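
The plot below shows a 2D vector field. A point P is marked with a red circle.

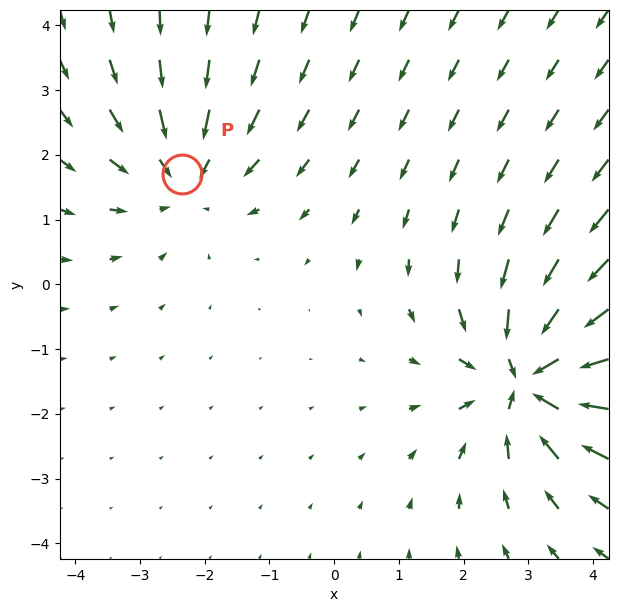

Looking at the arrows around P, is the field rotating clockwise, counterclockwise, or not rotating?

Near P at (-2.3, 1.7) the arrows show no circulation. The curl there is ≈0.

not rotating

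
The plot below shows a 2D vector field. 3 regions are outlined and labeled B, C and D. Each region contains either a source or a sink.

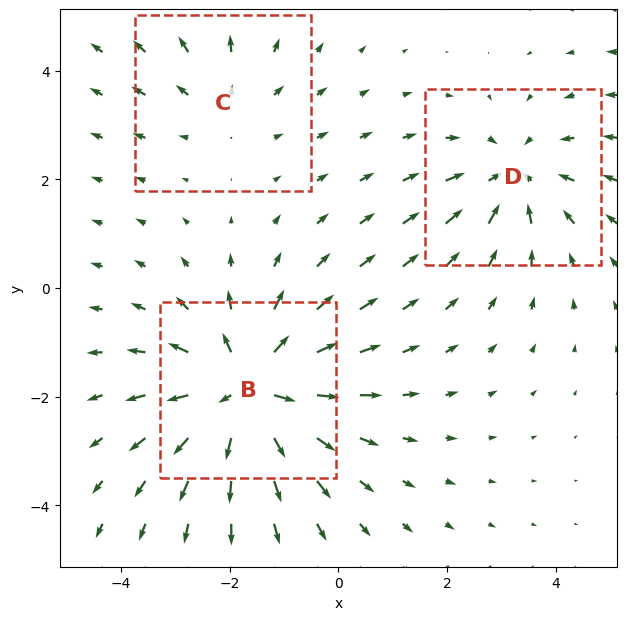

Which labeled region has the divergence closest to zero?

Divergence at each region's feature centre — B: about +5, C: about +2, D: about -3. Region C is closest to zero.

C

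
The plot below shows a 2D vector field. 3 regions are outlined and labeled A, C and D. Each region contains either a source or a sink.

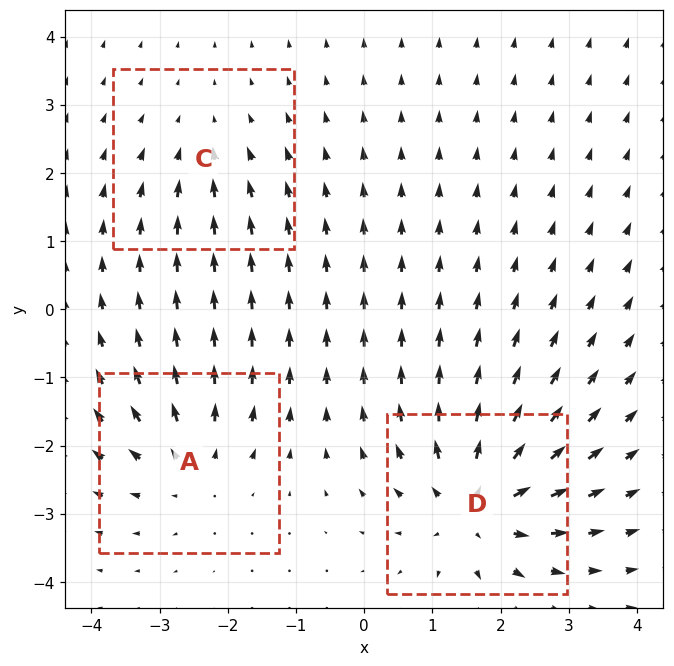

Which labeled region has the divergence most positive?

D

Divergence at each region's feature centre — A: about +3, C: about -2, D: about +5. Region D is most positive.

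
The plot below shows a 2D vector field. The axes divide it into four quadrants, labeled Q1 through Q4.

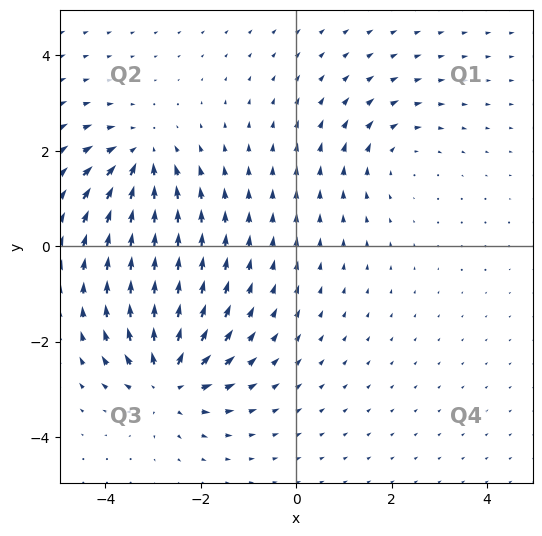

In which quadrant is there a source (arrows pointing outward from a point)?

The source sits at approximately (-2.7, -2.8), which lies in quadrant Q3. The divergence there is about +6, positive as expected for a source.

Q3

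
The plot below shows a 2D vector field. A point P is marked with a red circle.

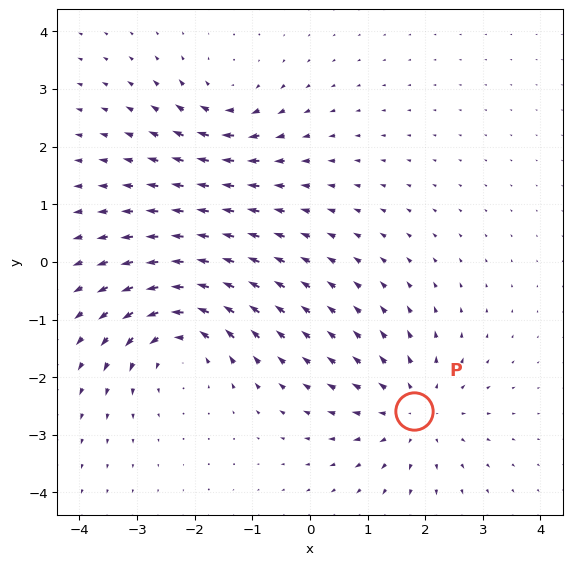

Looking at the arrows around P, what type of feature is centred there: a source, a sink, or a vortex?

At P (1.8, -2.6) the arrows spread outward. Divergence about +4, curl ≈0 — positive divergence with near-zero curl is a source.

source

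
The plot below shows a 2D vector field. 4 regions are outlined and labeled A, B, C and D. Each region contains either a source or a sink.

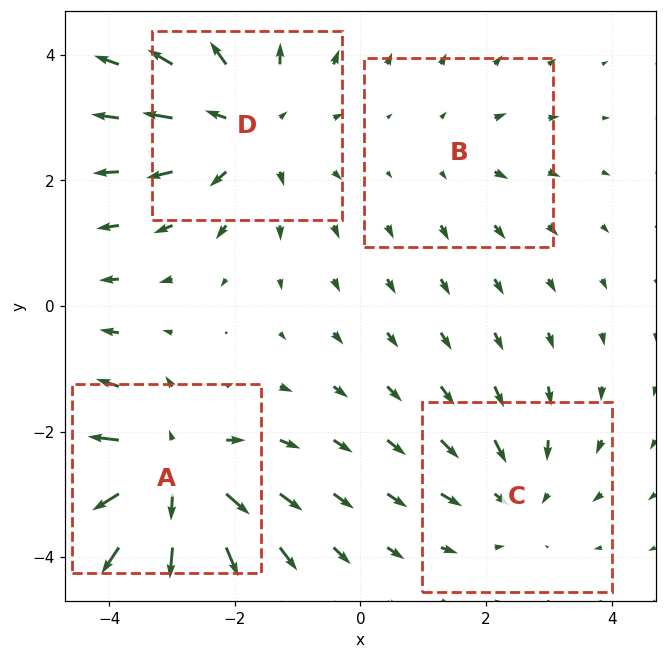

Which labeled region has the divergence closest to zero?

Divergence at each region's feature centre — A: about +6, B: about +2, C: about -3, D: about +4. Region B is closest to zero.

B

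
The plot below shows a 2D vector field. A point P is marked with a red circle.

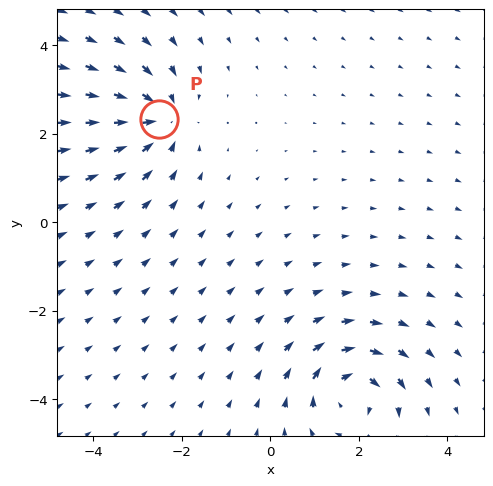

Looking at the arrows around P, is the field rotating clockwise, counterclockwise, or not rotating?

Near P at (-2.5, 2.3) the arrows show no circulation. The curl there is ≈0.

not rotating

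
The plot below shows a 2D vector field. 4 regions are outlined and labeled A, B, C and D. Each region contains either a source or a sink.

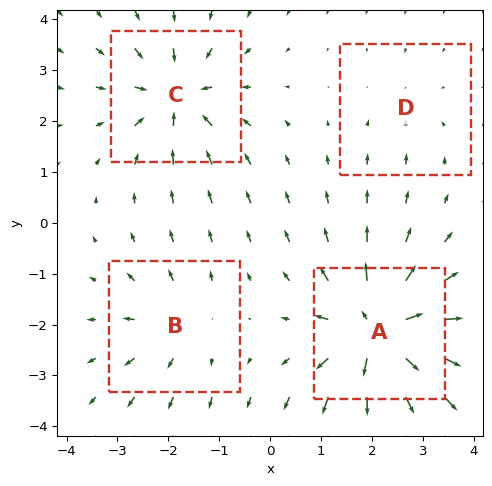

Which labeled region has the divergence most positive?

A

Divergence at each region's feature centre — A: about +8, B: about +3, C: about -5, D: about -2. Region A is most positive.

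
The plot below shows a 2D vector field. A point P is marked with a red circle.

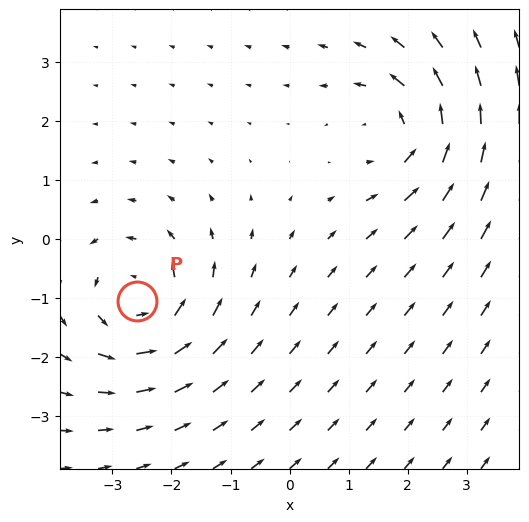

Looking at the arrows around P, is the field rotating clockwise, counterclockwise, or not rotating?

counterclockwise

Near P at (-2.6, -1.1) the arrows circulate counterclockwise. The curl (z-component) there is about +5; positive curl means counterclockwise rotation.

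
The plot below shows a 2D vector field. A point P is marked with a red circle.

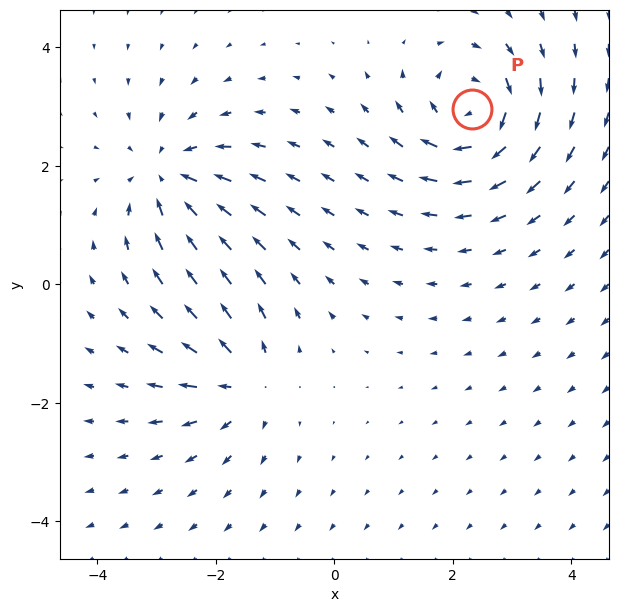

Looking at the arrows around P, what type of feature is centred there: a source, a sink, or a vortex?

vortex

At P (2.3, 3.0) the arrows circulate clockwise. Divergence ≈0, curl about -7 — near-zero divergence with nonzero curl is a vortex.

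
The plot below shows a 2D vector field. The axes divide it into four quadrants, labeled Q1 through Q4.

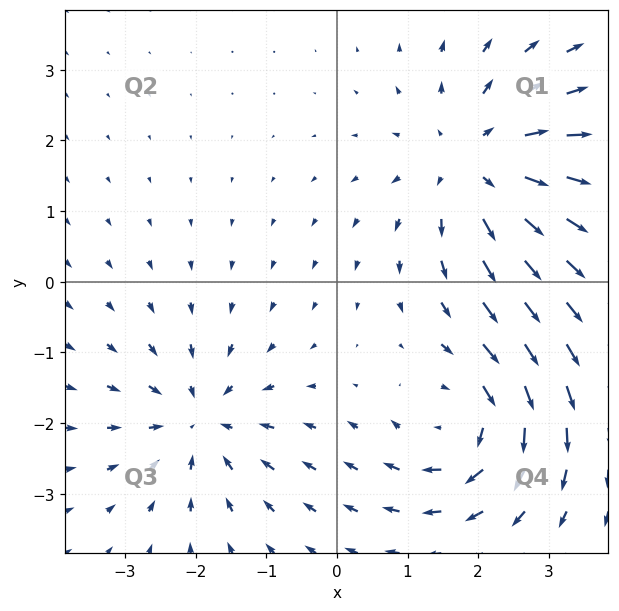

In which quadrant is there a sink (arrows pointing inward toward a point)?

Q3

The sink sits at approximately (-1.9, -2.0), which lies in quadrant Q3. The divergence there is about -4, negative as expected for a sink.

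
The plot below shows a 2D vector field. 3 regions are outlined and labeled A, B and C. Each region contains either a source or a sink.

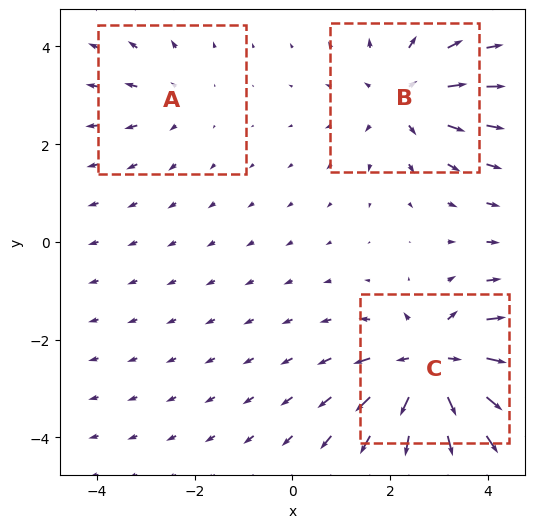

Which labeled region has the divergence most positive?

C

Divergence at each region's feature centre — A: about +2, B: about +3, C: about +5. Region C is most positive.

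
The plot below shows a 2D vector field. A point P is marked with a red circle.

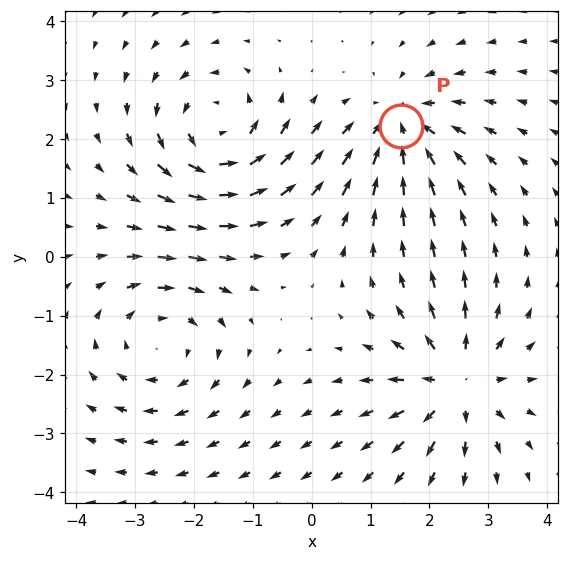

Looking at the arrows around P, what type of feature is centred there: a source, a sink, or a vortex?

sink

At P (1.5, 2.2) the arrows converge inward. Divergence about -4, curl ≈0 — negative divergence with near-zero curl is a sink.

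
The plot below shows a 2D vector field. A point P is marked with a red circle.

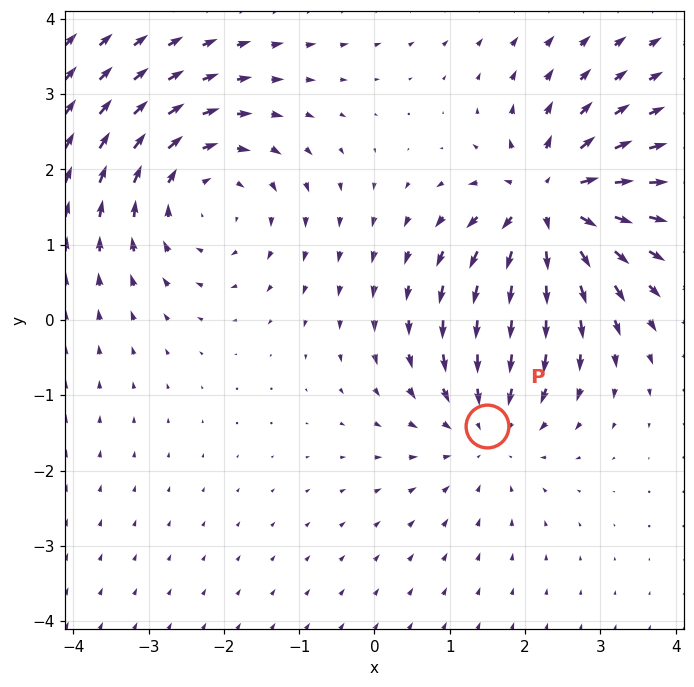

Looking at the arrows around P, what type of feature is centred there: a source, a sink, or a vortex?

sink

At P (1.5, -1.4) the arrows converge inward. Divergence about -3, curl ≈0 — negative divergence with near-zero curl is a sink.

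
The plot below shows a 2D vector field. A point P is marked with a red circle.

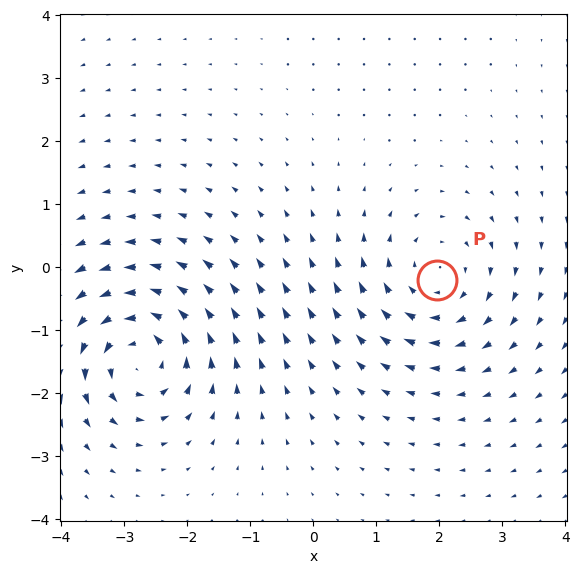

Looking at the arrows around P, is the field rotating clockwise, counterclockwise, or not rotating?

clockwise

Near P at (2.0, -0.2) the arrows circulate clockwise. The curl (z-component) there is about -4; negative curl means clockwise rotation.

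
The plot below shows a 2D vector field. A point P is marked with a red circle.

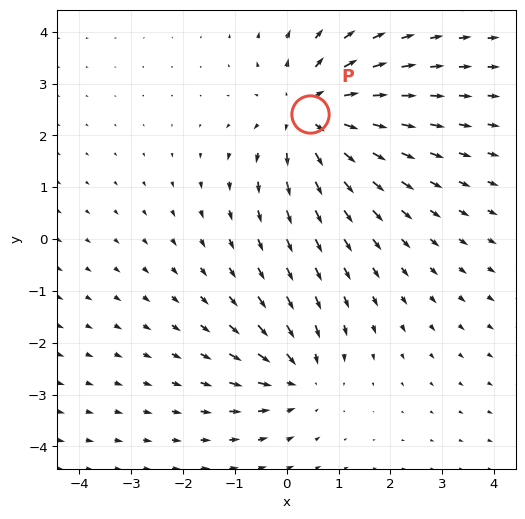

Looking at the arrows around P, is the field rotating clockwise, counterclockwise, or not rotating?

Near P at (0.4, 2.4) the arrows show no circulation. The curl there is ≈0.

not rotating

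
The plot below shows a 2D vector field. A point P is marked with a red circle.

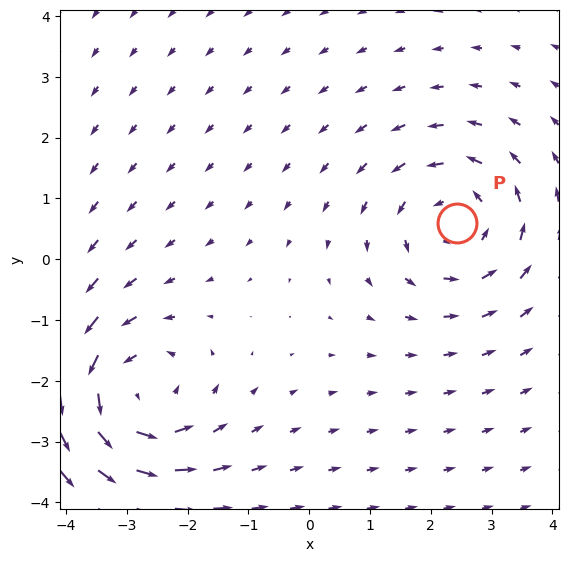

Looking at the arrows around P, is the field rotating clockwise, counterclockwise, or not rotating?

counterclockwise

Near P at (2.4, 0.6) the arrows circulate counterclockwise. The curl (z-component) there is about +3; positive curl means counterclockwise rotation.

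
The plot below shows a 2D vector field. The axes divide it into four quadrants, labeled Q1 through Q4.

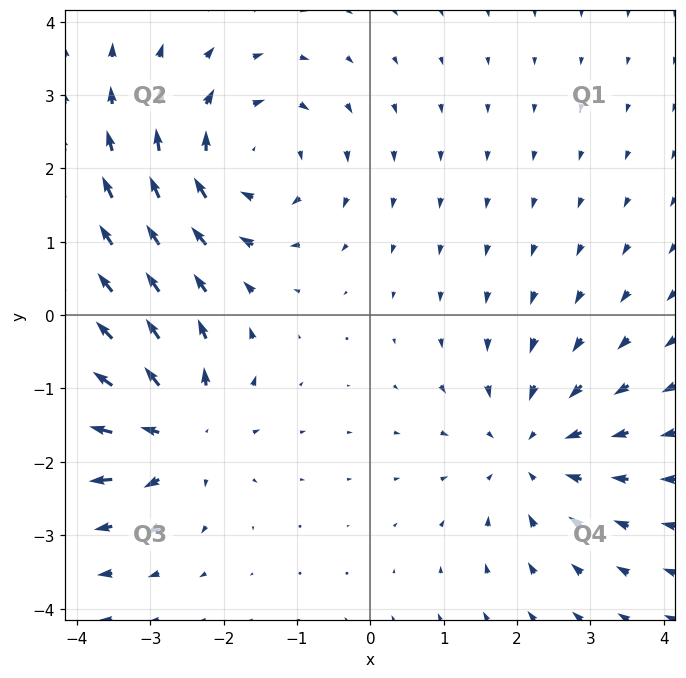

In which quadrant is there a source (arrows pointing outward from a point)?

Q3

The source sits at approximately (-2.6, -1.6), which lies in quadrant Q3. The divergence there is about +5, positive as expected for a source.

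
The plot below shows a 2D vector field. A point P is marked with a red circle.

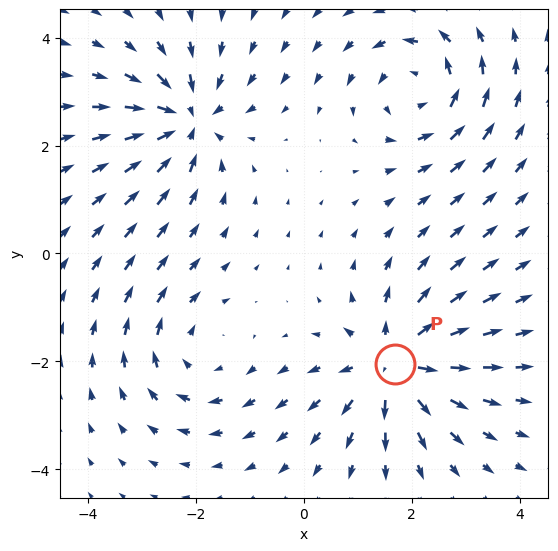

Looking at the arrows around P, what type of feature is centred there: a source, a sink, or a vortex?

At P (1.7, -2.0) the arrows spread outward. Divergence about +5, curl ≈0 — positive divergence with near-zero curl is a source.

source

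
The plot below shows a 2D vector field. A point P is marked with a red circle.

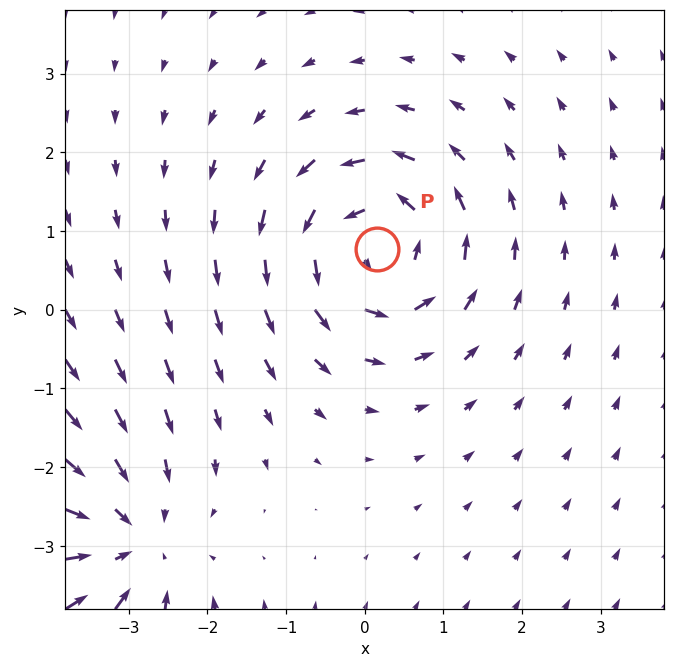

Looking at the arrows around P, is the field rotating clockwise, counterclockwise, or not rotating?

Near P at (0.2, 0.8) the arrows circulate counterclockwise. The curl (z-component) there is about +5; positive curl means counterclockwise rotation.

counterclockwise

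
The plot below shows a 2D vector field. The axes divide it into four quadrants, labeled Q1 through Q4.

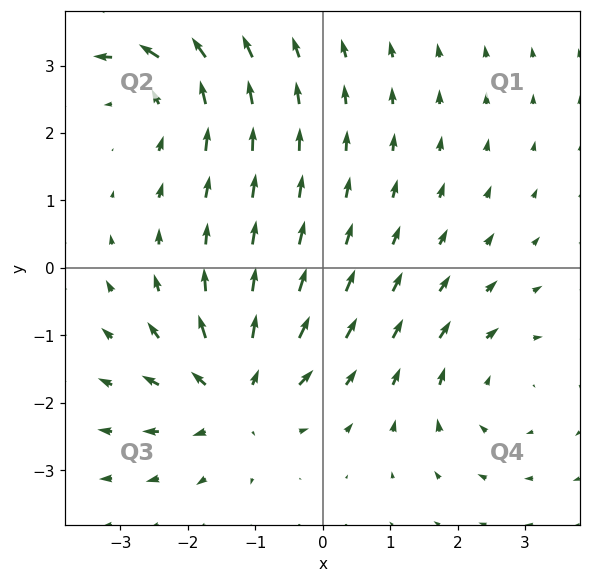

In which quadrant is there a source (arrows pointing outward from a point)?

Q3

The source sits at approximately (-1.3, -1.9), which lies in quadrant Q3. The divergence there is about +5, positive as expected for a source.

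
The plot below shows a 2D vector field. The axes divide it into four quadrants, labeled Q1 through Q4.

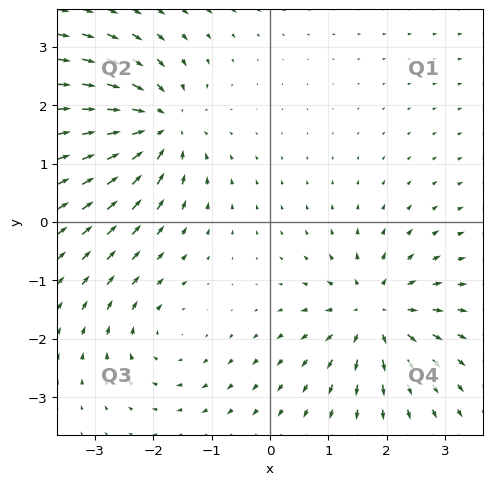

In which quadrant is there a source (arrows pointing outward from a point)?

The source sits at approximately (1.8, -1.6), which lies in quadrant Q4. The divergence there is about +5, positive as expected for a source.

Q4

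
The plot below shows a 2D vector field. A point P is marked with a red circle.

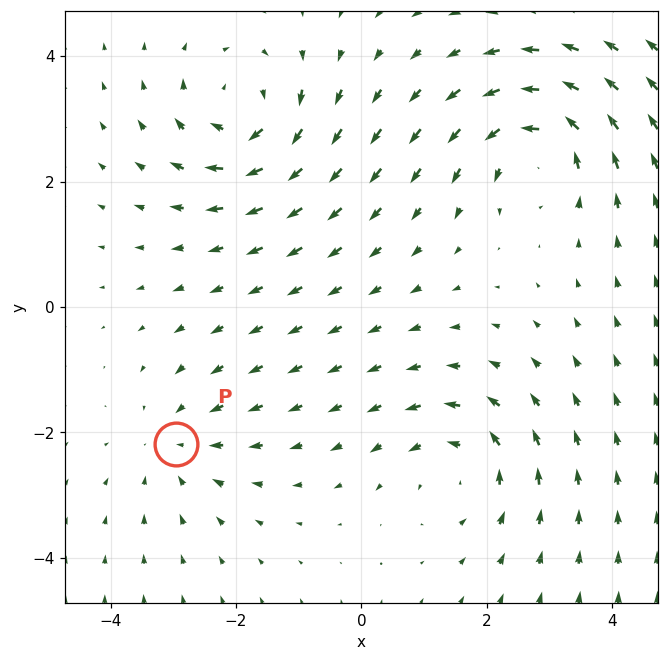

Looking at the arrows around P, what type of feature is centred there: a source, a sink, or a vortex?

At P (-3.0, -2.2) the arrows converge inward. Divergence about -2, curl ≈0 — negative divergence with near-zero curl is a sink.

sink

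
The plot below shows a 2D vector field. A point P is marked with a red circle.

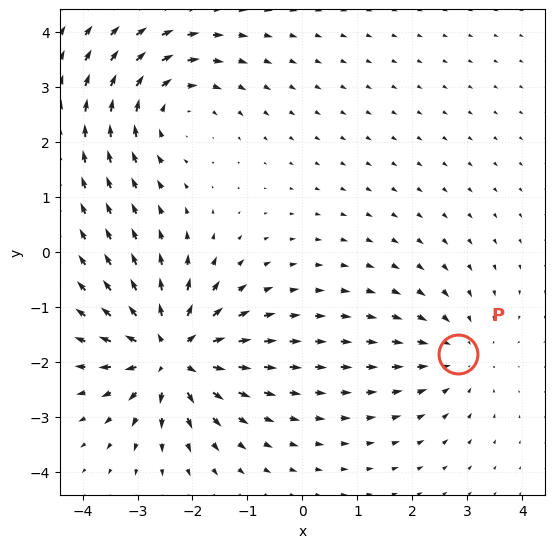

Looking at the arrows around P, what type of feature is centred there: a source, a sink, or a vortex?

sink

At P (2.8, -1.9) the arrows converge inward. Divergence about -2, curl ≈0 — negative divergence with near-zero curl is a sink.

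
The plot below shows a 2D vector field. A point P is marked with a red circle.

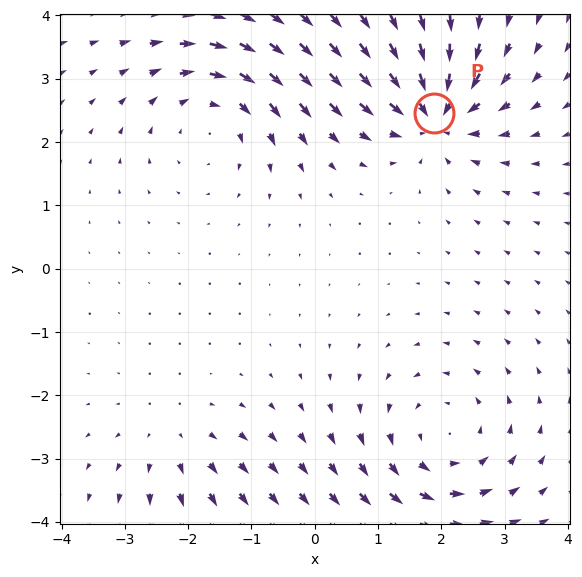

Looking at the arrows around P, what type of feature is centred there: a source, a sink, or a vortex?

At P (1.9, 2.5) the arrows converge inward. Divergence about -7, curl ≈0 — negative divergence with near-zero curl is a sink.

sink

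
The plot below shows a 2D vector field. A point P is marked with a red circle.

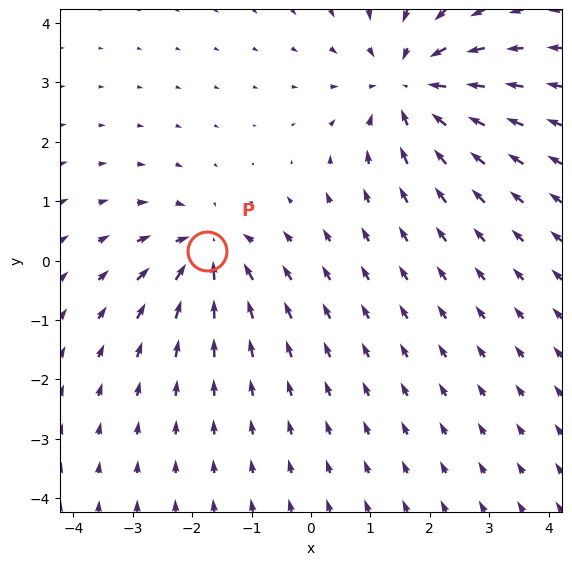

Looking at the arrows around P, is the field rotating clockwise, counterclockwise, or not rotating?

Near P at (-1.8, 0.2) the arrows show no circulation. The curl there is ≈0.

not rotating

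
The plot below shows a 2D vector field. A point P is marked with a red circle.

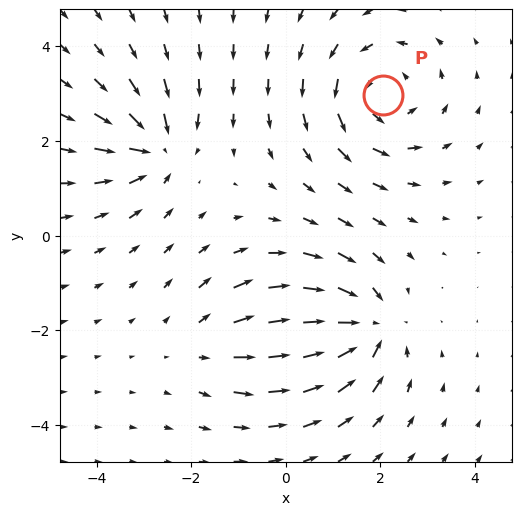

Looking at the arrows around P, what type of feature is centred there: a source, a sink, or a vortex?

vortex

At P (2.1, 3.0) the arrows circulate counterclockwise. Divergence ≈0, curl about +3 — near-zero divergence with nonzero curl is a vortex.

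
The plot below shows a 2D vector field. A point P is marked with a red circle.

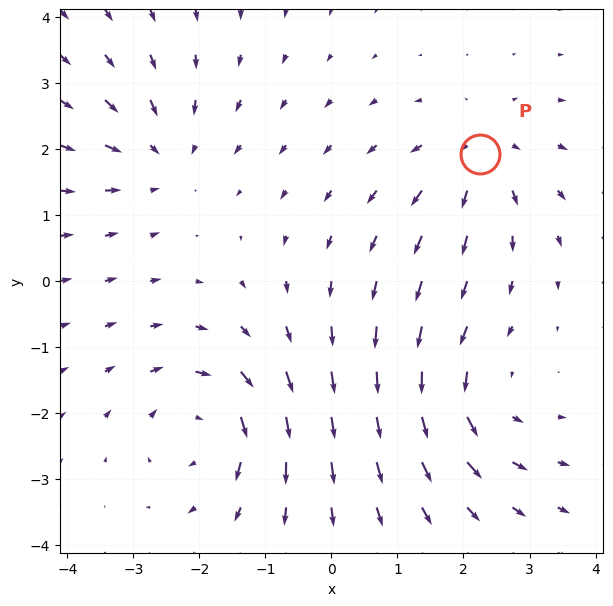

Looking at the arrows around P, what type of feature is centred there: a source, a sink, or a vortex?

At P (2.2, 1.9) the arrows spread outward. Divergence about +4, curl ≈0 — positive divergence with near-zero curl is a source.

source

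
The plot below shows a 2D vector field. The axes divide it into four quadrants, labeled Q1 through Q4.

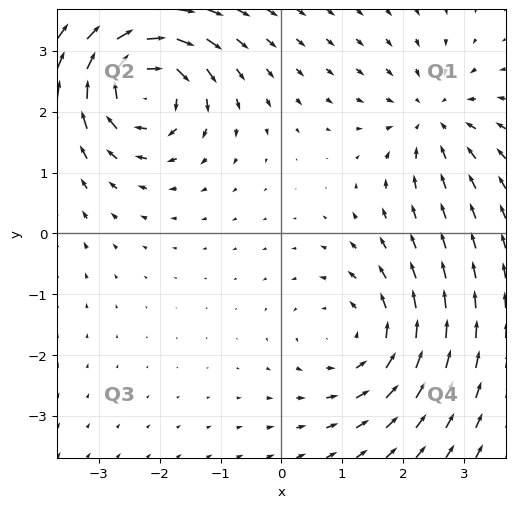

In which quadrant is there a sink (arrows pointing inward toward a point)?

The sink sits at approximately (2.5, 1.9), which lies in quadrant Q1. The divergence there is about -3, negative as expected for a sink.

Q1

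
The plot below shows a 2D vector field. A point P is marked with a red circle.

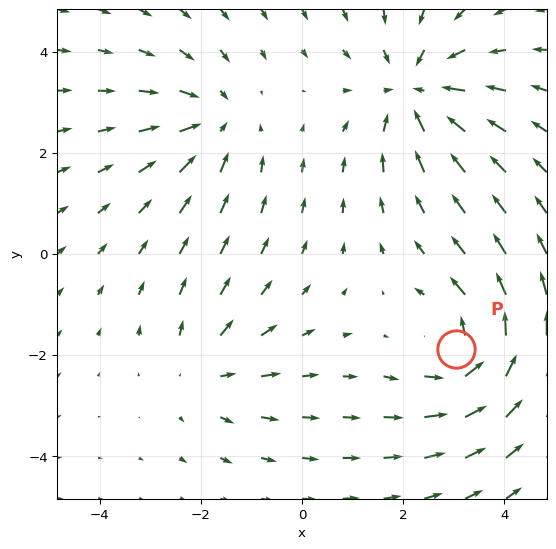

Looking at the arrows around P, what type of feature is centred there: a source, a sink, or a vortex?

At P (3.0, -1.9) the arrows circulate counterclockwise. Divergence ≈0, curl about +4 — near-zero divergence with nonzero curl is a vortex.

vortex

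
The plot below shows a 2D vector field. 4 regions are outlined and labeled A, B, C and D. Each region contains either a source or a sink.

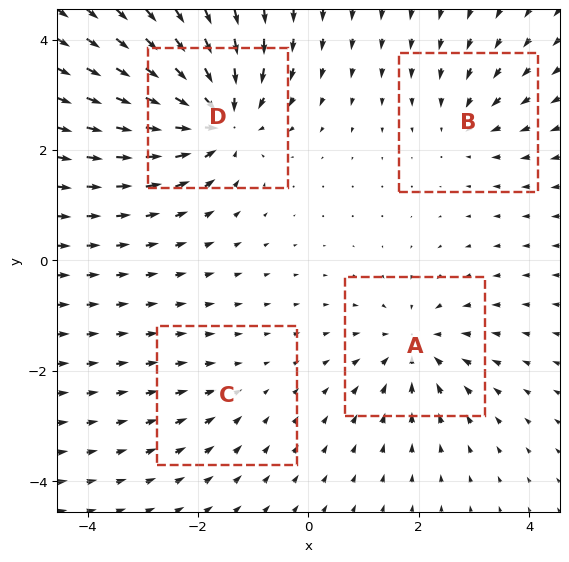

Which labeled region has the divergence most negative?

Divergence at each region's feature centre — A: about -5, B: about -4, C: about -2, D: about -8. Region D is most negative.

D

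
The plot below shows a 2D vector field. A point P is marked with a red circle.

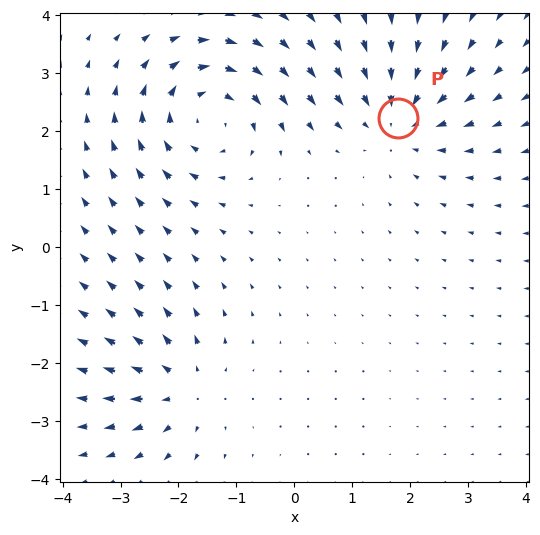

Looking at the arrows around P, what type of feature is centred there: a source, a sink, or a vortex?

At P (1.8, 2.2) the arrows converge inward. Divergence about -3, curl ≈0 — negative divergence with near-zero curl is a sink.

sink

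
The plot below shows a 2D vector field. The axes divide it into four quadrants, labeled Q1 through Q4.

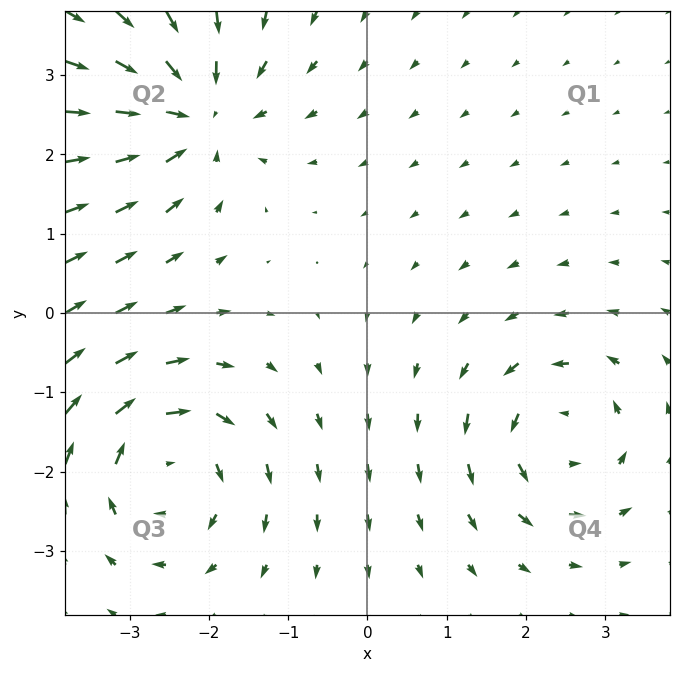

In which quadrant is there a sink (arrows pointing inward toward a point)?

Q2

The sink sits at approximately (-2.2, 2.5), which lies in quadrant Q2. The divergence there is about -5, negative as expected for a sink.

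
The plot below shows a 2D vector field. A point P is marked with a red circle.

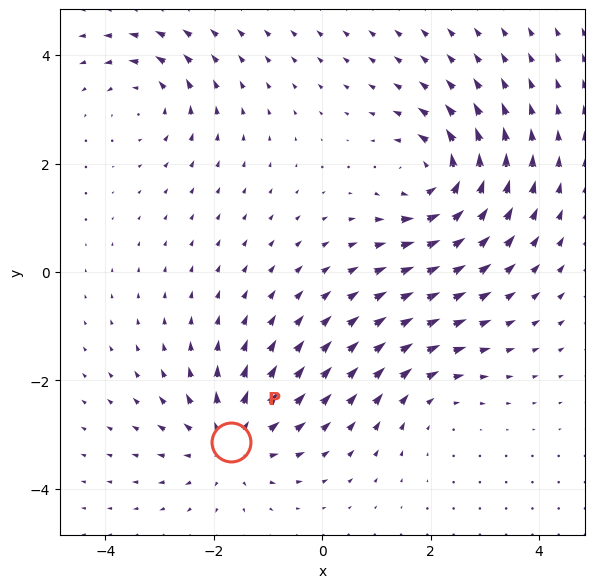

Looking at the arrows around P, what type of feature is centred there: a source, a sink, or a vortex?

source

At P (-1.7, -3.1) the arrows spread outward. Divergence about +4, curl ≈0 — positive divergence with near-zero curl is a source.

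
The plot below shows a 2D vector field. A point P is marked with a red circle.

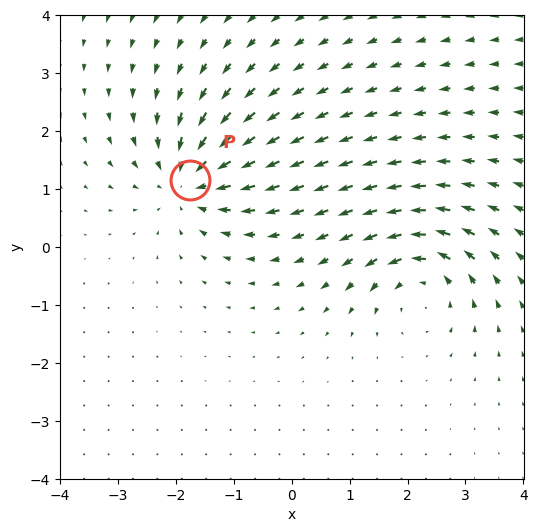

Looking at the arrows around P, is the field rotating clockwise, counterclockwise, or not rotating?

Near P at (-1.8, 1.2) the arrows show no circulation. The curl there is ≈0.

not rotating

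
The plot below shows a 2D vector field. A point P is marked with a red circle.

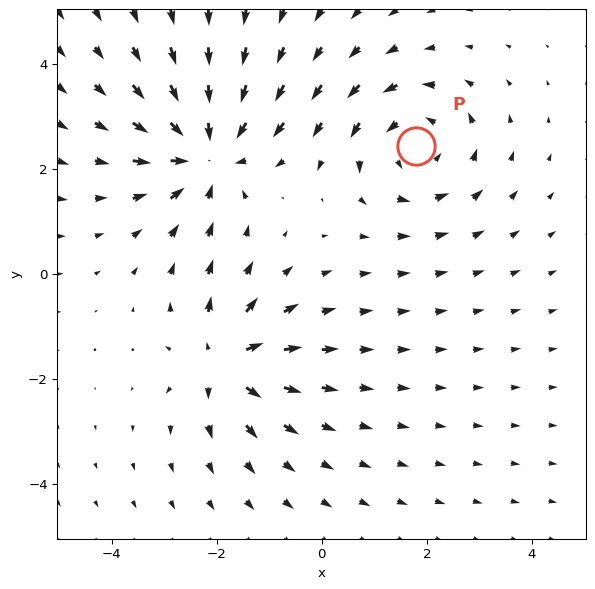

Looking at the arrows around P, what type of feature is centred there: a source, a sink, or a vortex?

At P (1.8, 2.4) the arrows circulate counterclockwise. Divergence ≈0, curl about +4 — near-zero divergence with nonzero curl is a vortex.

vortex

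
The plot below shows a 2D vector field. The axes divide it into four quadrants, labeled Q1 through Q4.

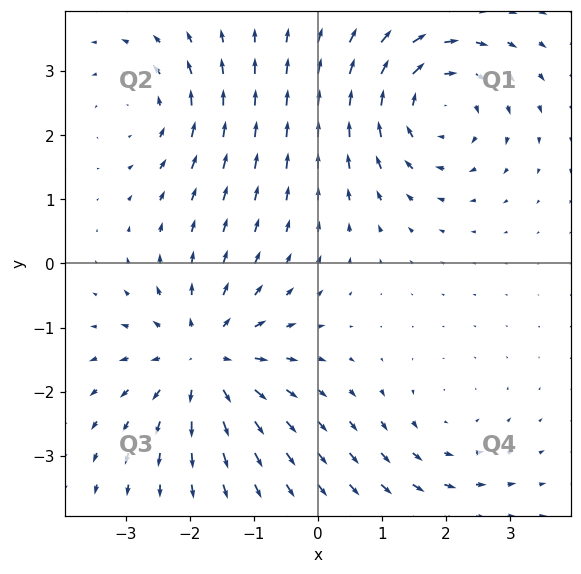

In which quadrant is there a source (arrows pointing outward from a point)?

The source sits at approximately (-1.8, -1.5), which lies in quadrant Q3. The divergence there is about +5, positive as expected for a source.

Q3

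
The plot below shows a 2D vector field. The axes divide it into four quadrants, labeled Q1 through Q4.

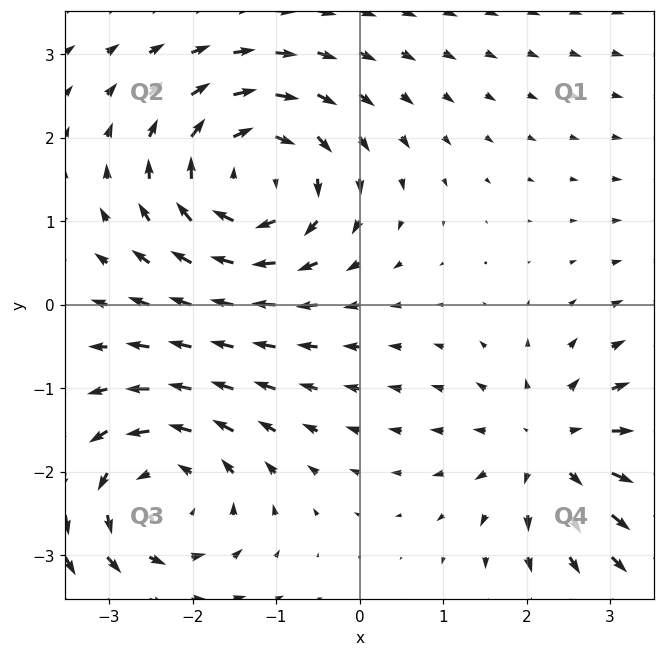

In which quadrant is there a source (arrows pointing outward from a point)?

Q4

The source sits at approximately (2.3, -1.7), which lies in quadrant Q4. The divergence there is about +3, positive as expected for a source.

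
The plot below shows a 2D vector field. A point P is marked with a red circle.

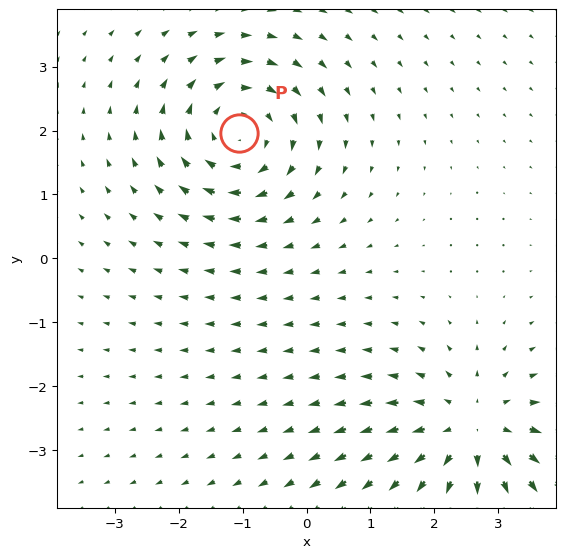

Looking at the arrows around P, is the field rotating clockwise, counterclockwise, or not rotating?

clockwise

Near P at (-1.1, 2.0) the arrows circulate clockwise. The curl (z-component) there is about -3; negative curl means clockwise rotation.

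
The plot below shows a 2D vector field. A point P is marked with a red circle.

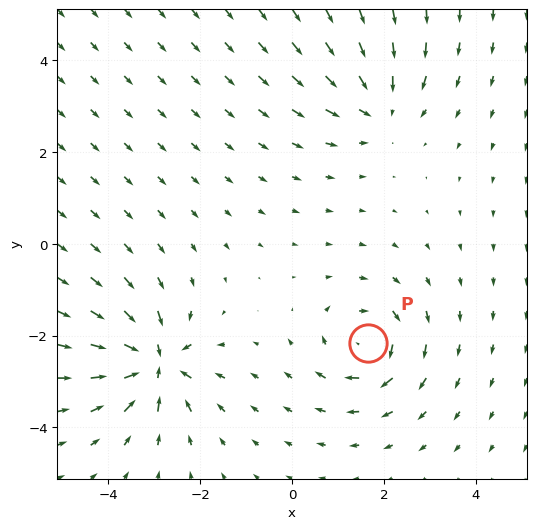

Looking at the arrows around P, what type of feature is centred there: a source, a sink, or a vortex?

vortex

At P (1.6, -2.2) the arrows circulate clockwise. Divergence ≈0, curl about -4 — near-zero divergence with nonzero curl is a vortex.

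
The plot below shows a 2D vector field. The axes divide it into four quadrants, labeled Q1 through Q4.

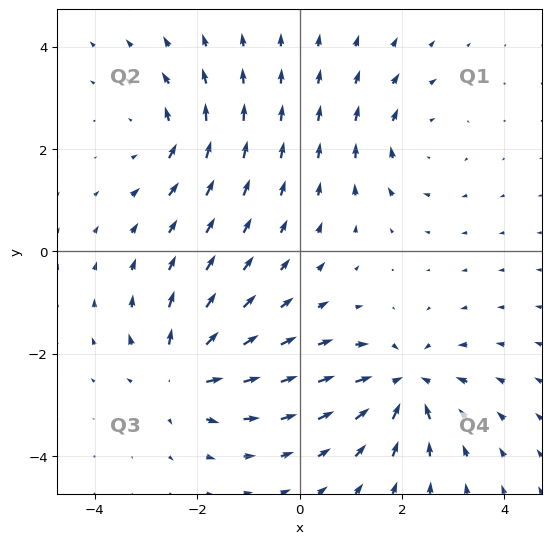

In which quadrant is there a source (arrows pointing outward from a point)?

Q3

The source sits at approximately (-2.3, -2.4), which lies in quadrant Q3. The divergence there is about +5, positive as expected for a source.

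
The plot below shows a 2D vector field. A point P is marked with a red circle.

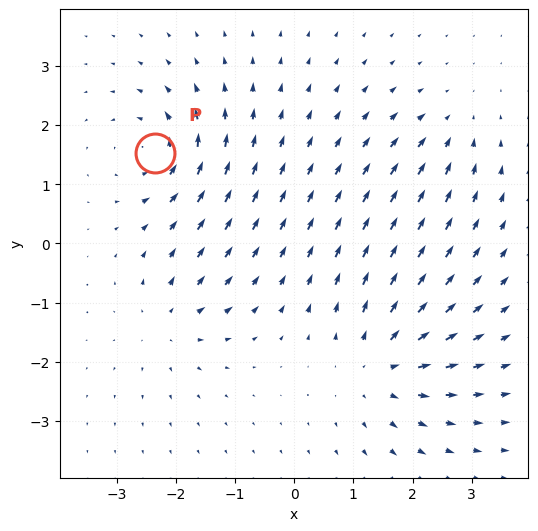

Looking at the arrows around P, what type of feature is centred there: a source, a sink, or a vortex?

vortex

At P (-2.3, 1.5) the arrows circulate counterclockwise. Divergence ≈0, curl about +6 — near-zero divergence with nonzero curl is a vortex.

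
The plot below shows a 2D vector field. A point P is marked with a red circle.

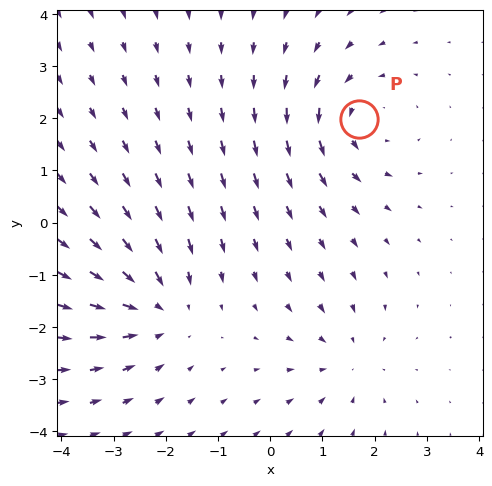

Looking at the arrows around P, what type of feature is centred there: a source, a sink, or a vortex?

vortex

At P (1.7, 2.0) the arrows circulate counterclockwise. Divergence ≈0, curl about +4 — near-zero divergence with nonzero curl is a vortex.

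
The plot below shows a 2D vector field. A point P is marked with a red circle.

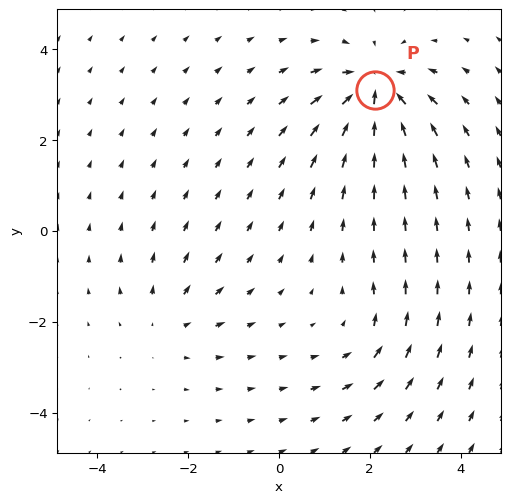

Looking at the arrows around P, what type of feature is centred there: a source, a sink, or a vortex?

sink

At P (2.1, 3.1) the arrows converge inward. Divergence about -6, curl ≈0 — negative divergence with near-zero curl is a sink.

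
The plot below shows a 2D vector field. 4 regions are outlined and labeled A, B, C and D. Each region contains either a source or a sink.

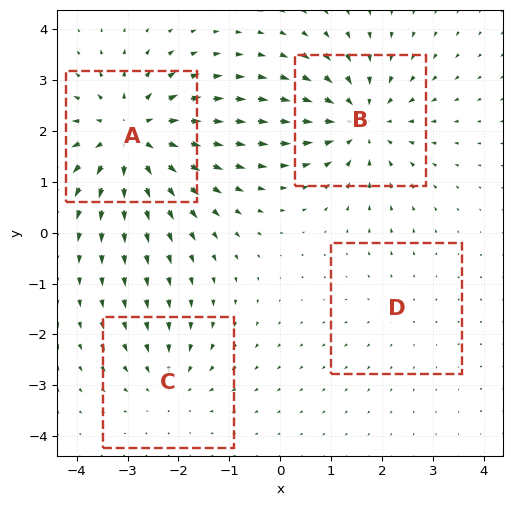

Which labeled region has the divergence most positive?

Divergence at each region's feature centre — A: about +6, B: about -5, C: about -3, D: about +2. Region A is most positive.

A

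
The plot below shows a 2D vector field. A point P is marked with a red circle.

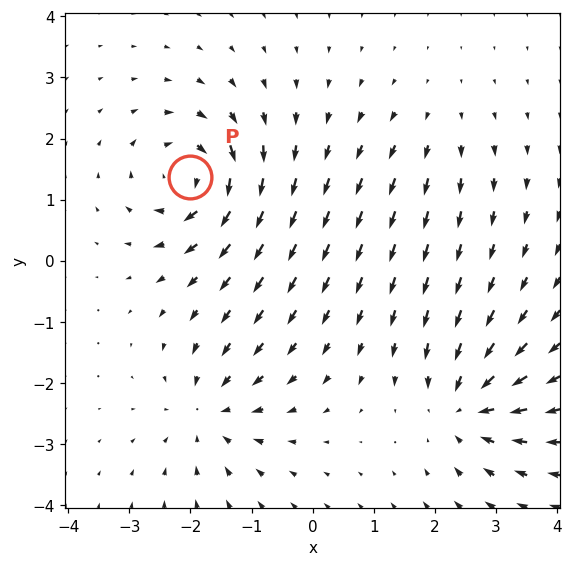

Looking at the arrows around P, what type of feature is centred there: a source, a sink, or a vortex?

vortex

At P (-2.0, 1.4) the arrows circulate clockwise. Divergence ≈0, curl about -7 — near-zero divergence with nonzero curl is a vortex.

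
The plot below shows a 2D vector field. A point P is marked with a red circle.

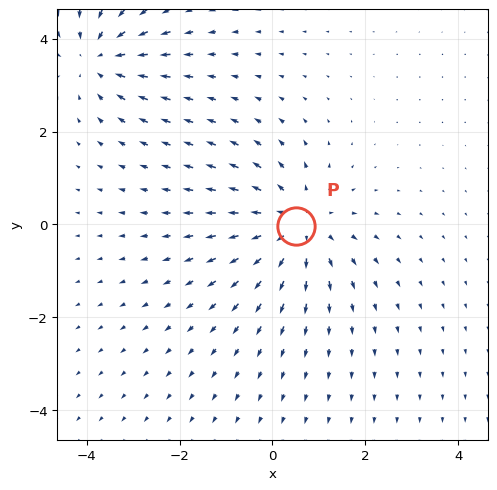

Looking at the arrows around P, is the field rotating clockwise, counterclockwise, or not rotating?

Near P at (0.5, -0.0) the arrows show no circulation. The curl there is ≈0.

not rotating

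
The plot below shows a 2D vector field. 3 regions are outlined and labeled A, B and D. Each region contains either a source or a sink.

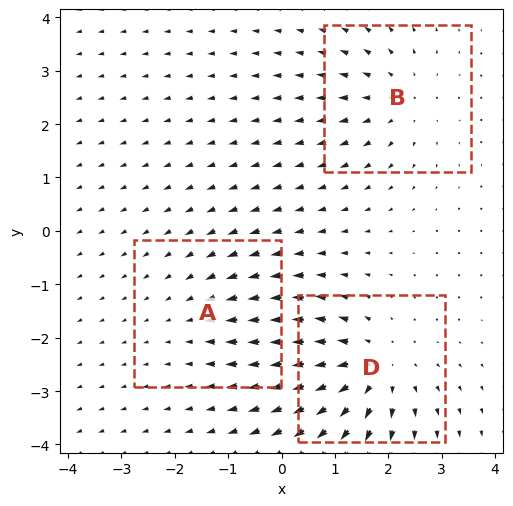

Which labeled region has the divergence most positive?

Divergence at each region's feature centre — A: about -2, B: about +3, D: about +4. Region D is most positive.

D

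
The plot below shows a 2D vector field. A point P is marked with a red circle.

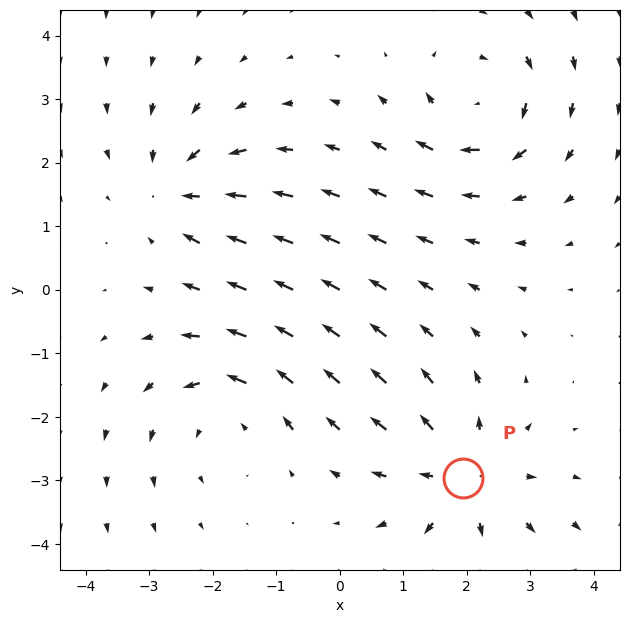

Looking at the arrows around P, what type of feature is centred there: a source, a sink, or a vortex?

At P (1.9, -3.0) the arrows spread outward. Divergence about +4, curl ≈0 — positive divergence with near-zero curl is a source.

source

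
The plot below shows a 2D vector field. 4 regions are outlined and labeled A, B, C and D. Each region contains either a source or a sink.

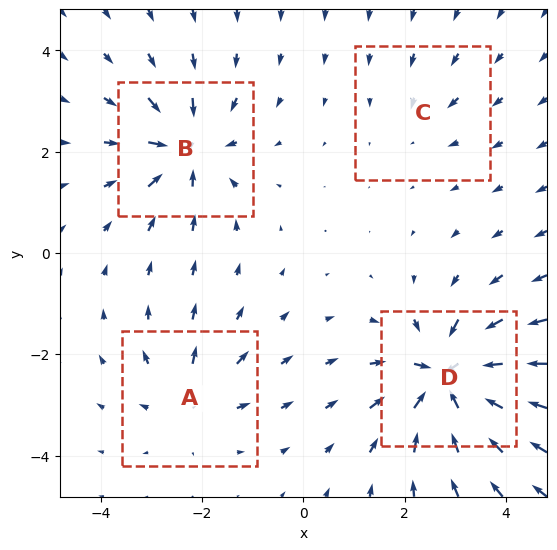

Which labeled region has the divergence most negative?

D

Divergence at each region's feature centre — A: about +4, B: about -6, C: about -2, D: about -9. Region D is most negative.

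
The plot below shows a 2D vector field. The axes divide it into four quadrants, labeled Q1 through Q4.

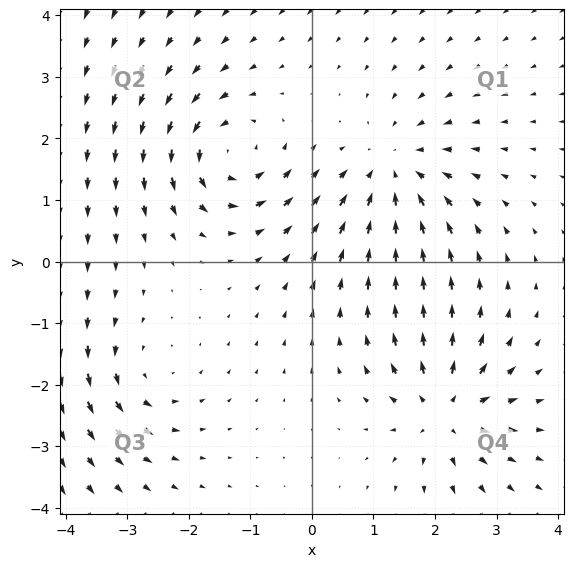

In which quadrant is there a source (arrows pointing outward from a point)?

The source sits at approximately (2.2, -2.4), which lies in quadrant Q4. The divergence there is about +5, positive as expected for a source.

Q4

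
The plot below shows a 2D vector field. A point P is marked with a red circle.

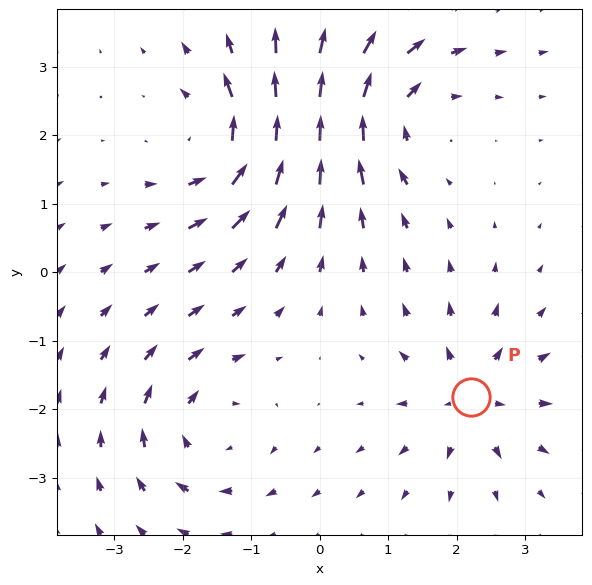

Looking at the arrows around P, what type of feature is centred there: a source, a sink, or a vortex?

At P (2.2, -1.8) the arrows spread outward. Divergence about +5, curl ≈0 — positive divergence with near-zero curl is a source.

source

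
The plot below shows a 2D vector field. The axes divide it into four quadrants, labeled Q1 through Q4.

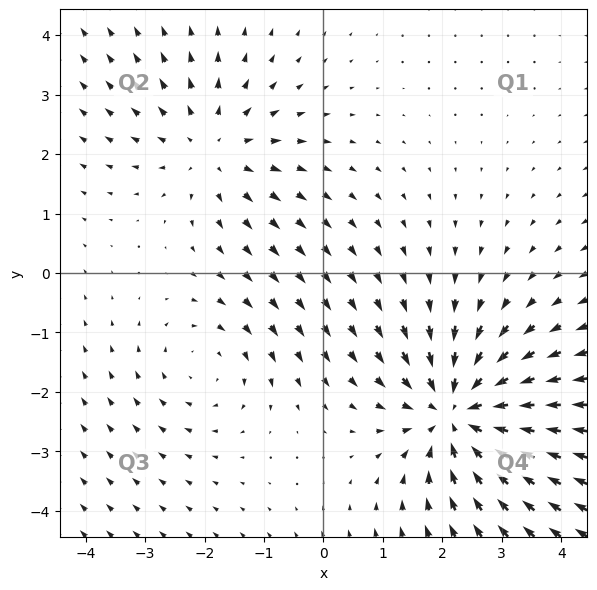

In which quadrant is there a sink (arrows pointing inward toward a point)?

Q4

The sink sits at approximately (2.3, -2.4), which lies in quadrant Q4. The divergence there is about -5, negative as expected for a sink.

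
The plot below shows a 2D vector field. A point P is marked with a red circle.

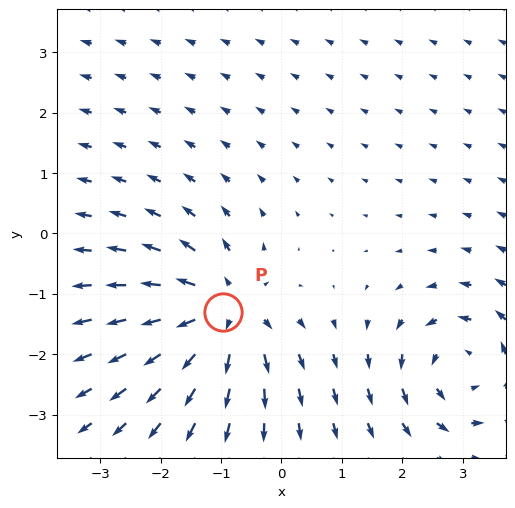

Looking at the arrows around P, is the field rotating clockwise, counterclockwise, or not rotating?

Near P at (-1.0, -1.3) the arrows show no circulation. The curl there is ≈0.

not rotating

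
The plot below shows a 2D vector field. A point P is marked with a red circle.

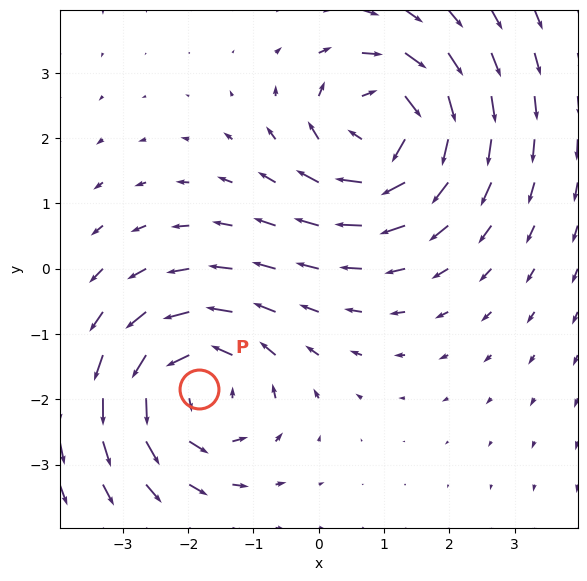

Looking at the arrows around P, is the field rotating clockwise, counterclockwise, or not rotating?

Near P at (-1.8, -1.8) the arrows circulate counterclockwise. The curl (z-component) there is about +5; positive curl means counterclockwise rotation.

counterclockwise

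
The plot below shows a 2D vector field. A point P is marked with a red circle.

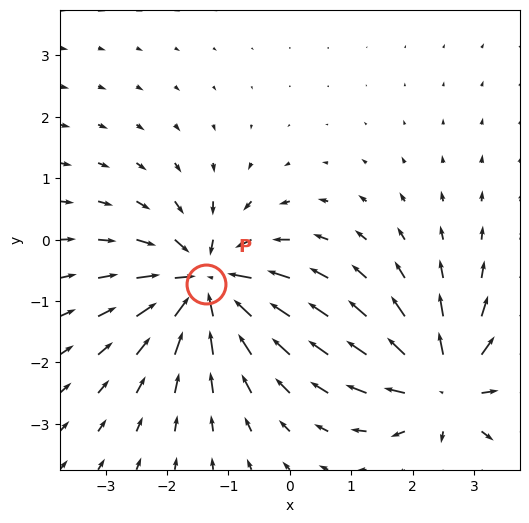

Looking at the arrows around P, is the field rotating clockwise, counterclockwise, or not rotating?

Near P at (-1.4, -0.7) the arrows show no circulation. The curl there is ≈0.

not rotating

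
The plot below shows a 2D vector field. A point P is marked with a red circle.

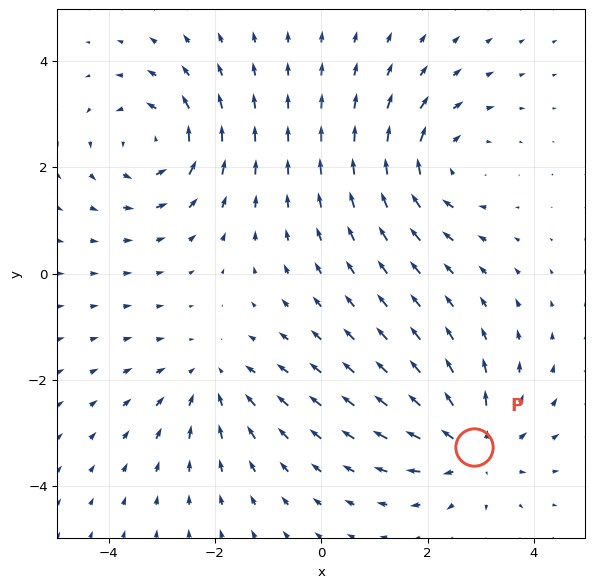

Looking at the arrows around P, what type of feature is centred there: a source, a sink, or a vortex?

source

At P (2.9, -3.3) the arrows spread outward. Divergence about +5, curl ≈0 — positive divergence with near-zero curl is a source.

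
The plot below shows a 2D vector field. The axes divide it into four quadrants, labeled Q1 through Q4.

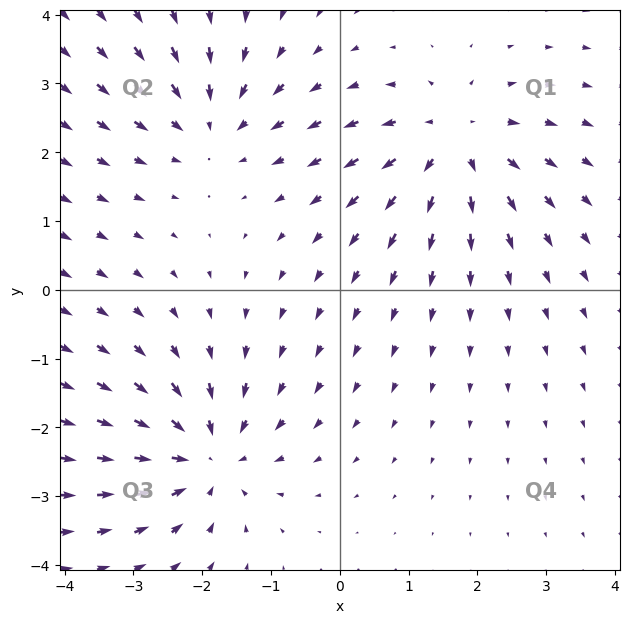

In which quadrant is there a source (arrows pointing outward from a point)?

The source sits at approximately (1.7, 2.1), which lies in quadrant Q1. The divergence there is about +4, positive as expected for a source.

Q1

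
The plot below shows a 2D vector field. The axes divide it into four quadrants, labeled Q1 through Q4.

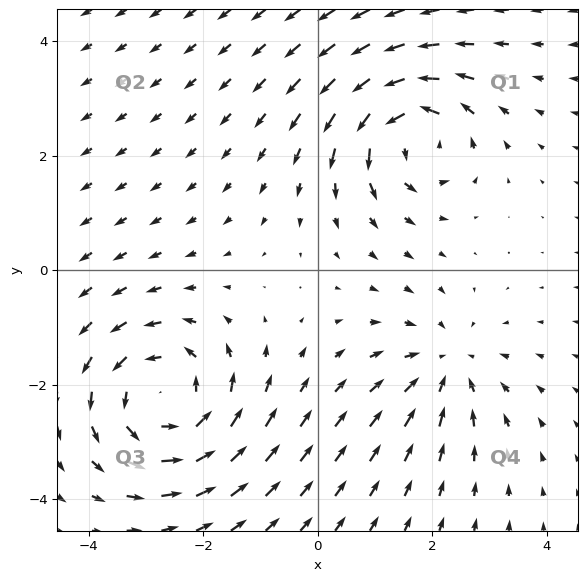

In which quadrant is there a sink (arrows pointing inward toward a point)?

The sink sits at approximately (2.3, -1.7), which lies in quadrant Q4. The divergence there is about -3, negative as expected for a sink.

Q4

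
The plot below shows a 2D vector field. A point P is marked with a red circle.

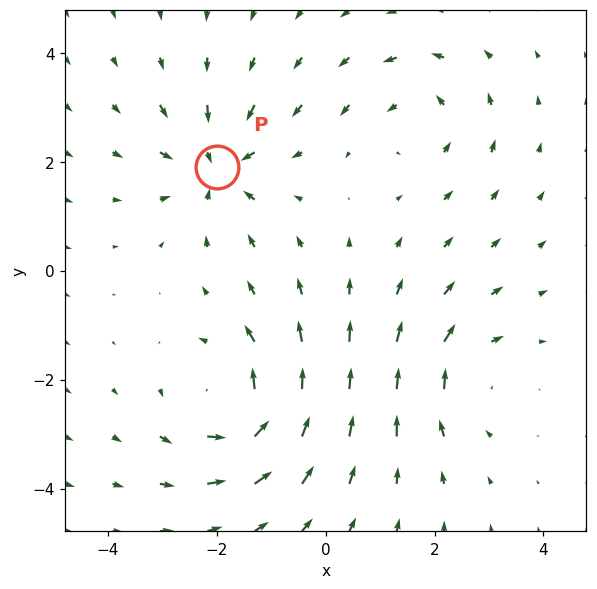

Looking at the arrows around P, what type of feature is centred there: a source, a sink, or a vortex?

At P (-2.0, 1.9) the arrows converge inward. Divergence about -5, curl ≈0 — negative divergence with near-zero curl is a sink.

sink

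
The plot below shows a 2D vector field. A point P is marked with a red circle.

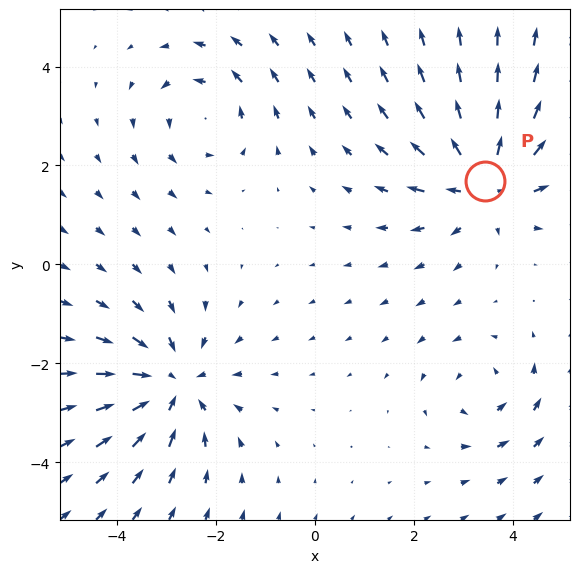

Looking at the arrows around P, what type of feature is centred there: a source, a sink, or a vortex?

At P (3.4, 1.7) the arrows spread outward. Divergence about +5, curl ≈0 — positive divergence with near-zero curl is a source.

source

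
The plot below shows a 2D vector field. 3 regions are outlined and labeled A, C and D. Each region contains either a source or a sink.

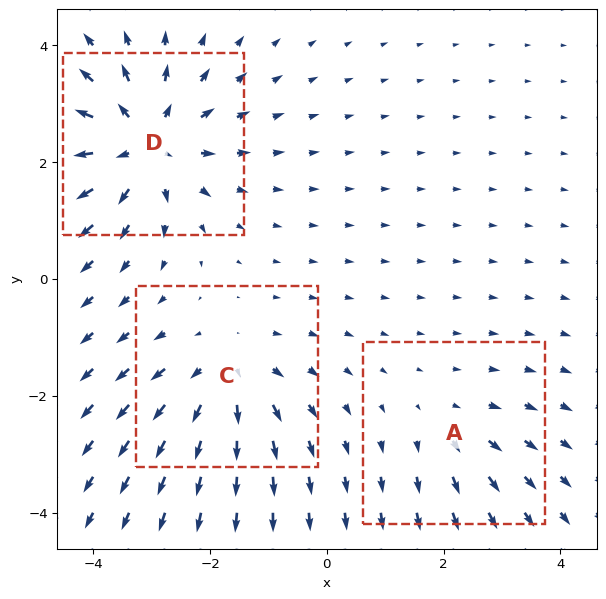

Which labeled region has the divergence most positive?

Divergence at each region's feature centre — A: about +2, C: about +3, D: about +5. Region D is most positive.

D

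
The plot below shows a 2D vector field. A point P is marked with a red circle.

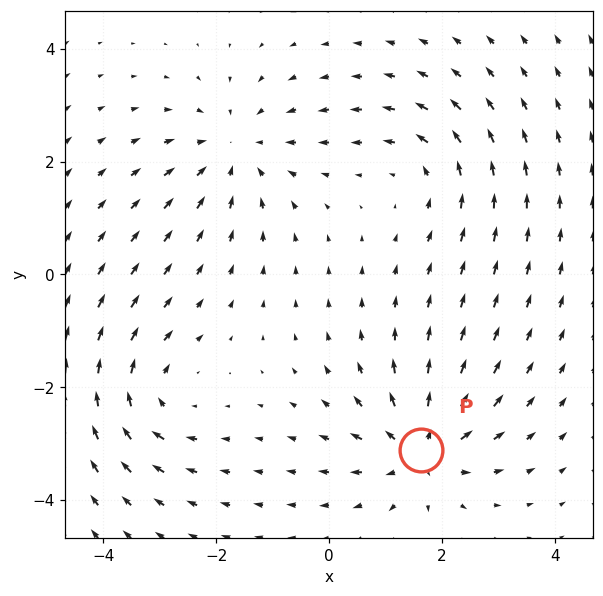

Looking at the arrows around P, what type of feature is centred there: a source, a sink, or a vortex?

At P (1.6, -3.1) the arrows spread outward. Divergence about +5, curl ≈0 — positive divergence with near-zero curl is a source.

source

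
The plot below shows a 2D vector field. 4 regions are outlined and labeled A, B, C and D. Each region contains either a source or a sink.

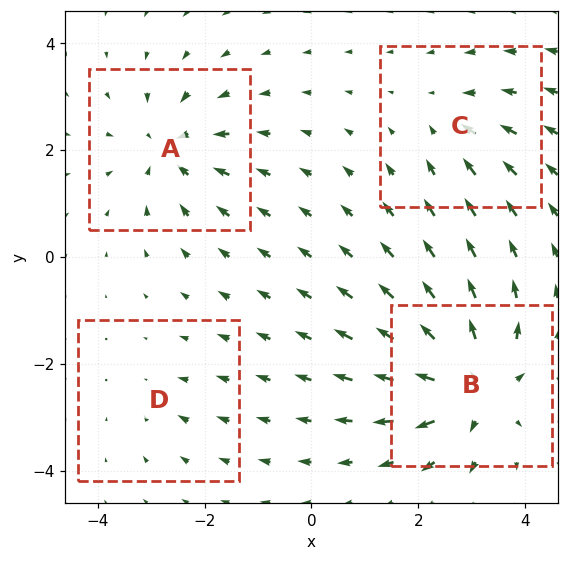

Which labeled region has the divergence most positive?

B

Divergence at each region's feature centre — A: about -5, B: about +8, C: about -3, D: about -2. Region B is most positive.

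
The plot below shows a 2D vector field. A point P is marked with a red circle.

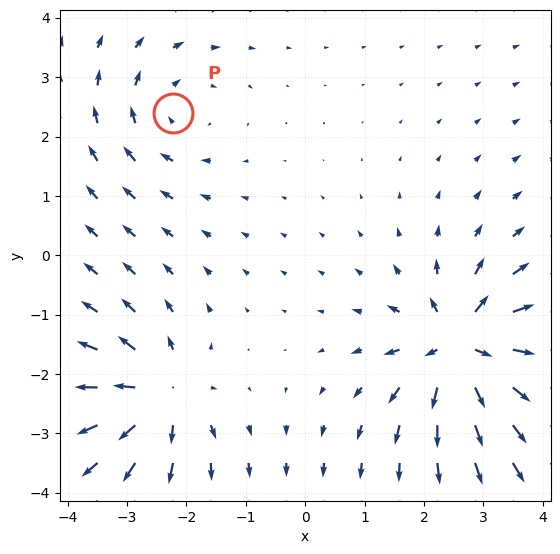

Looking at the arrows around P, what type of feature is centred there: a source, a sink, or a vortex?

vortex

At P (-2.2, 2.4) the arrows circulate clockwise. Divergence ≈0, curl about -3 — near-zero divergence with nonzero curl is a vortex.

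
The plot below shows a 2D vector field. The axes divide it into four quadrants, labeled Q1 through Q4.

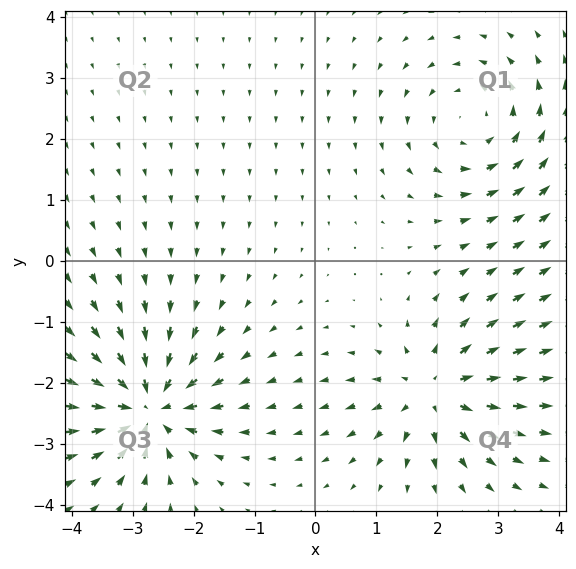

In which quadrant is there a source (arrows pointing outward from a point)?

The source sits at approximately (2.0, -2.1), which lies in quadrant Q4. The divergence there is about +5, positive as expected for a source.

Q4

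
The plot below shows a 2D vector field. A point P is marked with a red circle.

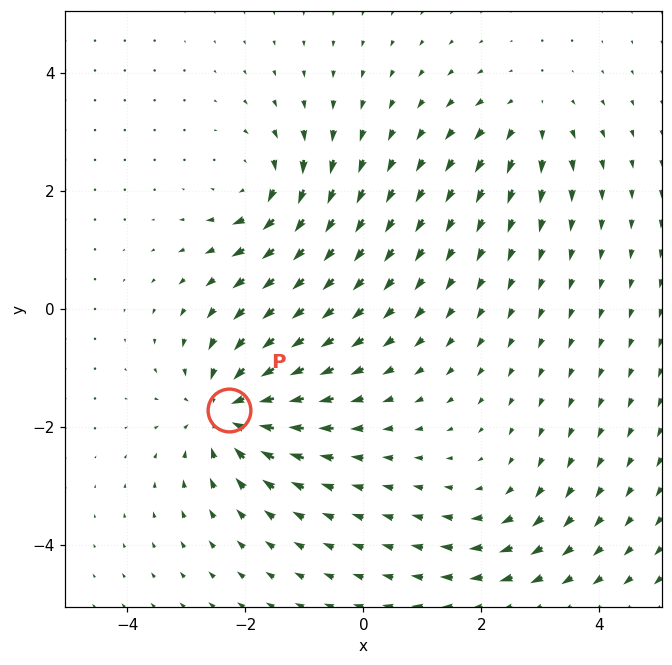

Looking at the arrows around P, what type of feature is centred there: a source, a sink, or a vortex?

At P (-2.3, -1.7) the arrows converge inward. Divergence about -6, curl ≈0 — negative divergence with near-zero curl is a sink.

sink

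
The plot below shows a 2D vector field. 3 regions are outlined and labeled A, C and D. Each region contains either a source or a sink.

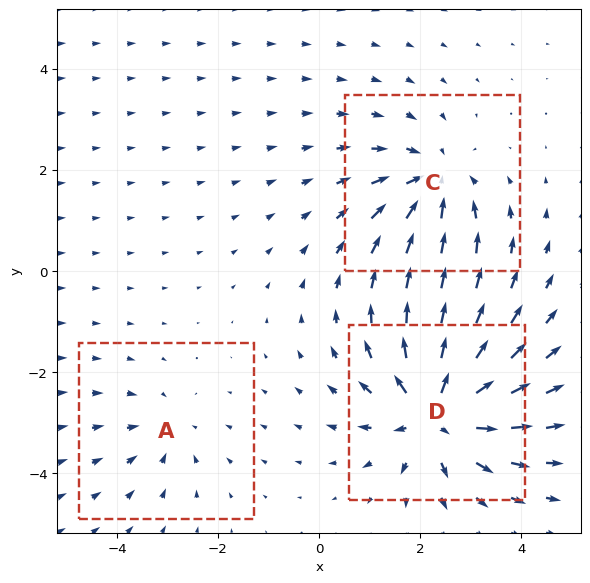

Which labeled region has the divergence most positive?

D

Divergence at each region's feature centre — A: about -2, C: about -4, D: about +5. Region D is most positive.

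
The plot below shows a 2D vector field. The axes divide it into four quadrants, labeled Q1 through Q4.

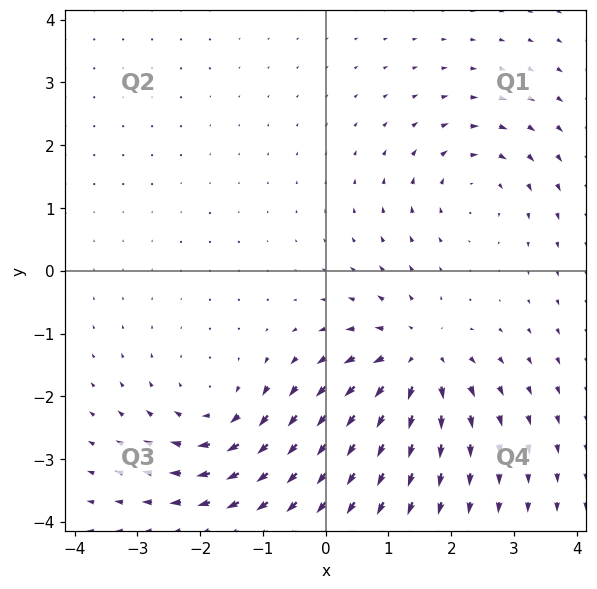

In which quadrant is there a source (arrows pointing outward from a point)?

The source sits at approximately (1.5, -1.4), which lies in quadrant Q4. The divergence there is about +5, positive as expected for a source.

Q4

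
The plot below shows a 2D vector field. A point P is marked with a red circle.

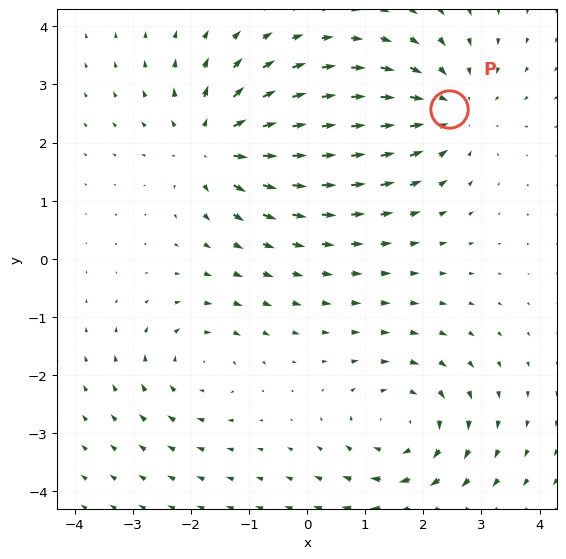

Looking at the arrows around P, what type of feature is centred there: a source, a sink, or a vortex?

At P (2.4, 2.6) the arrows converge inward. Divergence about -3, curl ≈0 — negative divergence with near-zero curl is a sink.

sink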